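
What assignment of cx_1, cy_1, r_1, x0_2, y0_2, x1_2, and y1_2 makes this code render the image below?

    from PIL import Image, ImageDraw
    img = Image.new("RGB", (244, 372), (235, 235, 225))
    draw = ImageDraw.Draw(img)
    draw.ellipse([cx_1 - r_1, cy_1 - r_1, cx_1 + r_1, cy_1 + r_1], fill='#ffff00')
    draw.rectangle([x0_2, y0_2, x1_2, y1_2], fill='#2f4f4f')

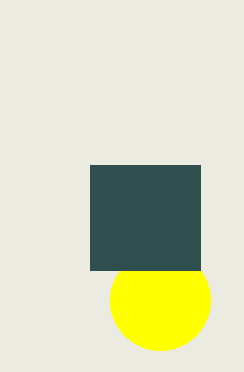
cx_1 = 160; cy_1 = 300; r_1 = 50; x0_2 = 90; y0_2 = 165; x1_2 = 200; y1_2 = 270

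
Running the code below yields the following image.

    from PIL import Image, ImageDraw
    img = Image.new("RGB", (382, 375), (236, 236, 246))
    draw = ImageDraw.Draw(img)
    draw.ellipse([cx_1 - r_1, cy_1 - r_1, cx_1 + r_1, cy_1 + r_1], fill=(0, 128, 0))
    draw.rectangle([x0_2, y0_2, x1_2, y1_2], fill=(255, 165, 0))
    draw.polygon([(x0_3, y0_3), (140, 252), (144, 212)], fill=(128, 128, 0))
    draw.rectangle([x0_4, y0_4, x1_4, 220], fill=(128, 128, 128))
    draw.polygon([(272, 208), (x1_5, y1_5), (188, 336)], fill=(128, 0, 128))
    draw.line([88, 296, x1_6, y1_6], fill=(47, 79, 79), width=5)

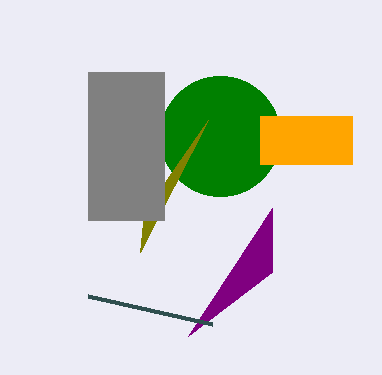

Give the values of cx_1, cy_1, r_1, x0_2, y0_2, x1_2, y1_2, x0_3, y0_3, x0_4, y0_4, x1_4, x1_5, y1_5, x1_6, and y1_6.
cx_1 = 220; cy_1 = 136; r_1 = 60; x0_2 = 260; y0_2 = 116; x1_2 = 352; y1_2 = 164; x0_3 = 208; y0_3 = 120; x0_4 = 88; y0_4 = 72; x1_4 = 164; x1_5 = 272; y1_5 = 272; x1_6 = 212; y1_6 = 324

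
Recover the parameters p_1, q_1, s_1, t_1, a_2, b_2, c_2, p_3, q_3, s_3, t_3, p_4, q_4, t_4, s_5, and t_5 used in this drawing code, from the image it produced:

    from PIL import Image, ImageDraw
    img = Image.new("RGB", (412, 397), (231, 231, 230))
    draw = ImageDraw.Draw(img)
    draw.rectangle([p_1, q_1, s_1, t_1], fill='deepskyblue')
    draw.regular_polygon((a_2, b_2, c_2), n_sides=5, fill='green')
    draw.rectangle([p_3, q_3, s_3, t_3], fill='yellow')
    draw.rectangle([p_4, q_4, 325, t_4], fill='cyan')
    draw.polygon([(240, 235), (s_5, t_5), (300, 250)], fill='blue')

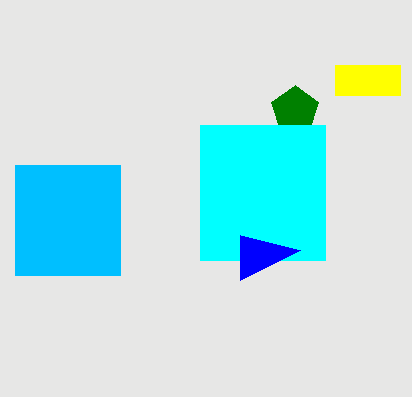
p_1 = 15, q_1 = 165, s_1 = 120, t_1 = 275, a_2 = 295, b_2 = 110, c_2 = 25, p_3 = 335, q_3 = 65, s_3 = 400, t_3 = 95, p_4 = 200, q_4 = 125, t_4 = 260, s_5 = 240, t_5 = 280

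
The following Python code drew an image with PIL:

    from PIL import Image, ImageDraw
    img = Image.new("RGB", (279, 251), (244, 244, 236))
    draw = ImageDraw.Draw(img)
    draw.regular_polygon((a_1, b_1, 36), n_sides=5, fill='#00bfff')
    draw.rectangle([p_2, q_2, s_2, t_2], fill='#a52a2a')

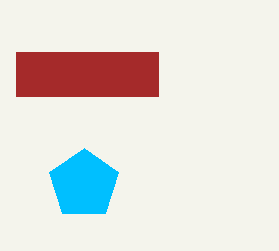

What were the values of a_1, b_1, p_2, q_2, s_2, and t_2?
a_1 = 84; b_1 = 184; p_2 = 16; q_2 = 52; s_2 = 158; t_2 = 96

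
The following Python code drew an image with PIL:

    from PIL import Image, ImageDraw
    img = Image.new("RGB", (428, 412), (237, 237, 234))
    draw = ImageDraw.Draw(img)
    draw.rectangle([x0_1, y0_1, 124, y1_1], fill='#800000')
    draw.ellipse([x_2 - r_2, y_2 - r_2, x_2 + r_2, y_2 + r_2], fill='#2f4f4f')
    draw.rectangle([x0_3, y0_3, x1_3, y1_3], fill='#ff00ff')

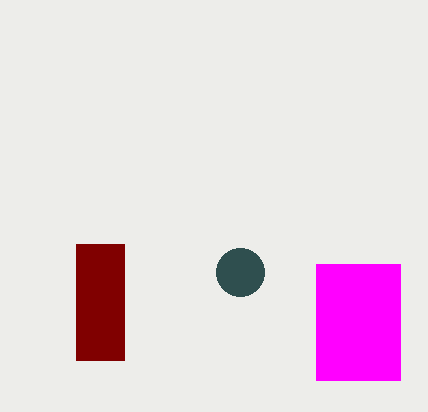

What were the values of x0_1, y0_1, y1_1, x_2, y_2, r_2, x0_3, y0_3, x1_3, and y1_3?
x0_1 = 76
y0_1 = 244
y1_1 = 360
x_2 = 240
y_2 = 272
r_2 = 24
x0_3 = 316
y0_3 = 264
x1_3 = 400
y1_3 = 380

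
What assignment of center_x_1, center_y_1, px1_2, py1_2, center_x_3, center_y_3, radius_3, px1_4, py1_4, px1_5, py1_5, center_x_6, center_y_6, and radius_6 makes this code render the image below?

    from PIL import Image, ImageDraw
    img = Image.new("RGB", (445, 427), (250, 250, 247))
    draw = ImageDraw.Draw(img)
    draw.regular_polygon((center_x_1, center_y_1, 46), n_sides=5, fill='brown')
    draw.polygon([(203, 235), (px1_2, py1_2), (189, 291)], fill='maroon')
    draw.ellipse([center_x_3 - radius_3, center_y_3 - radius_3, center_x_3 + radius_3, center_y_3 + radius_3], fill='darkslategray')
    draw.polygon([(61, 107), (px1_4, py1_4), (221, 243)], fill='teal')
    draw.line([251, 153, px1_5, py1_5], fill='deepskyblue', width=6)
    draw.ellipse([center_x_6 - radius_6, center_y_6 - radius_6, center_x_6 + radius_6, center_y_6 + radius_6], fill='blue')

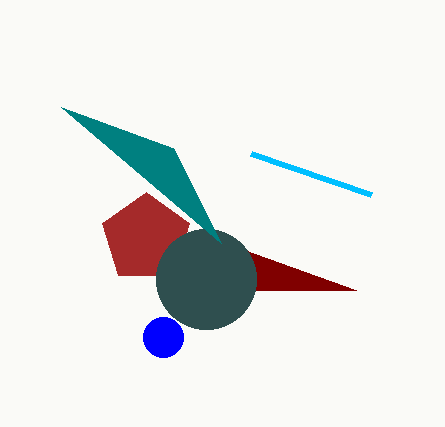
center_x_1 = 146
center_y_1 = 238
px1_2 = 356
py1_2 = 290
center_x_3 = 206
center_y_3 = 279
radius_3 = 50
px1_4 = 173
py1_4 = 148
px1_5 = 371
py1_5 = 194
center_x_6 = 163
center_y_6 = 337
radius_6 = 20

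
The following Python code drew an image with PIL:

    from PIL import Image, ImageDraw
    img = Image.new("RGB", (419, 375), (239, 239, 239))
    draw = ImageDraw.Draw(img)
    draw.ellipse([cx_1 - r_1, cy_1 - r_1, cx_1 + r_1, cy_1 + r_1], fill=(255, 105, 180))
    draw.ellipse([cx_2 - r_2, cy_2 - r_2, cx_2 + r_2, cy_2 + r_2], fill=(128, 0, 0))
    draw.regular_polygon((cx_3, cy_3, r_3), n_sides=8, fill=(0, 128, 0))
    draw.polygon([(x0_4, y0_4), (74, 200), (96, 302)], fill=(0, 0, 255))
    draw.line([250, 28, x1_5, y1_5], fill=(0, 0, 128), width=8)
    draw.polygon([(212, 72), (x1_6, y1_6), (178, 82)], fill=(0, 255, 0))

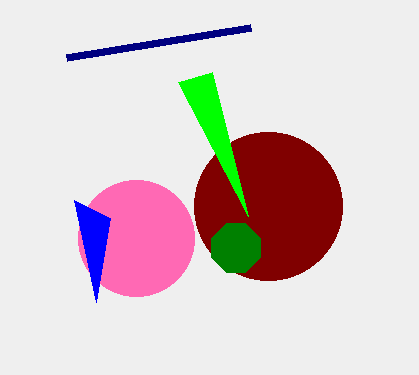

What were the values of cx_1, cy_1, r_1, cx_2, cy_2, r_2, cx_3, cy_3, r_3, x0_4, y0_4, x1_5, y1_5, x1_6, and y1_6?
cx_1 = 136, cy_1 = 238, r_1 = 58, cx_2 = 268, cy_2 = 206, r_2 = 74, cx_3 = 236, cy_3 = 248, r_3 = 26, x0_4 = 110, y0_4 = 218, x1_5 = 66, y1_5 = 58, x1_6 = 248, y1_6 = 216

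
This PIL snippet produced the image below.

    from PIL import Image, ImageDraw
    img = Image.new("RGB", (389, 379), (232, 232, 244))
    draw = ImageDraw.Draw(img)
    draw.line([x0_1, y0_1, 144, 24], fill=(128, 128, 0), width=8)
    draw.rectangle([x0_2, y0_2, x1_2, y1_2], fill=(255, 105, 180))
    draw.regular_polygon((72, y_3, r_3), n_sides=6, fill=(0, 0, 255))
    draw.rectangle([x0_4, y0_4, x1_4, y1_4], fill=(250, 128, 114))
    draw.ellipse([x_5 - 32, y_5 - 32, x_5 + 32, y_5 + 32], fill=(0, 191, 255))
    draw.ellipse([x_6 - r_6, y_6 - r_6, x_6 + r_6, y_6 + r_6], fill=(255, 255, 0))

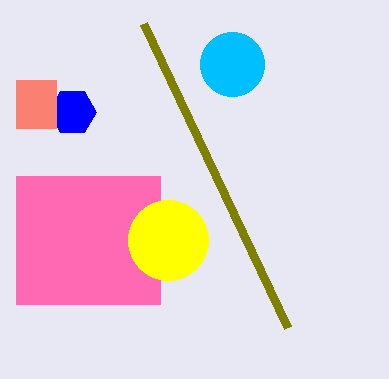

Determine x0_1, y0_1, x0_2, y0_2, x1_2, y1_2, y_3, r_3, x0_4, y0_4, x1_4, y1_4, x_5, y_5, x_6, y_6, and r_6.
x0_1 = 288, y0_1 = 328, x0_2 = 16, y0_2 = 176, x1_2 = 160, y1_2 = 304, y_3 = 112, r_3 = 24, x0_4 = 16, y0_4 = 80, x1_4 = 56, y1_4 = 128, x_5 = 232, y_5 = 64, x_6 = 168, y_6 = 240, r_6 = 40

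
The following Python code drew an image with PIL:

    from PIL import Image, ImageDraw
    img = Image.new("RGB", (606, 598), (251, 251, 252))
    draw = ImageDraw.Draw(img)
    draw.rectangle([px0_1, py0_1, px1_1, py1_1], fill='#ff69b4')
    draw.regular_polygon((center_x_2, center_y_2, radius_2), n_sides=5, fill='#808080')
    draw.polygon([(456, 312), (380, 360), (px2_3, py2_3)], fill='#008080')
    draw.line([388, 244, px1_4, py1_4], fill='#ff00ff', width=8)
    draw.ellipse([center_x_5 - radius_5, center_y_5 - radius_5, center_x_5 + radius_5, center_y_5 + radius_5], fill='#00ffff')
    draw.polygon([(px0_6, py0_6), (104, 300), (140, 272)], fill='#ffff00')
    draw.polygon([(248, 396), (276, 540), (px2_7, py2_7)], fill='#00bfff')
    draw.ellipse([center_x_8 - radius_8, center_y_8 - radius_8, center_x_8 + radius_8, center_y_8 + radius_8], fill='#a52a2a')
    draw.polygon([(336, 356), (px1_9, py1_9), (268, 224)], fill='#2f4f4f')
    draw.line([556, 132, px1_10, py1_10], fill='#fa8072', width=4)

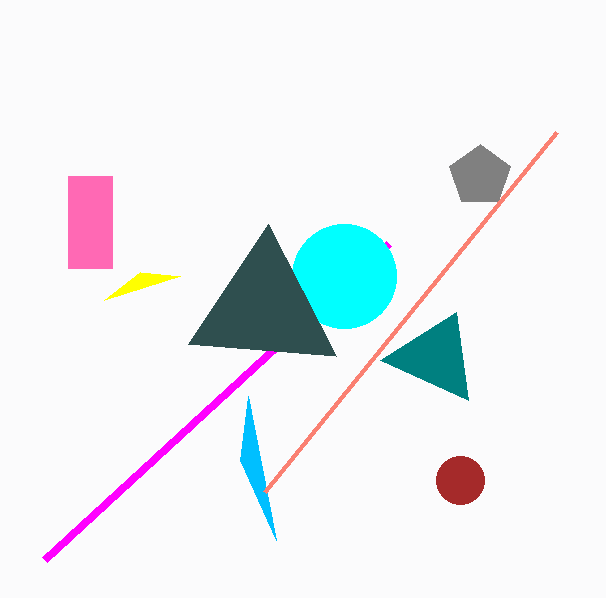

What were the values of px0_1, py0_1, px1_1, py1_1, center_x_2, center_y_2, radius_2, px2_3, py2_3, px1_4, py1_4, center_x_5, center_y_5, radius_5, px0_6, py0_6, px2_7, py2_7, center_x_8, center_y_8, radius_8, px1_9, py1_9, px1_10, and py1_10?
px0_1 = 68
py0_1 = 176
px1_1 = 112
py1_1 = 268
center_x_2 = 480
center_y_2 = 176
radius_2 = 32
px2_3 = 468
py2_3 = 400
px1_4 = 44
py1_4 = 560
center_x_5 = 344
center_y_5 = 276
radius_5 = 52
px0_6 = 180
py0_6 = 276
px2_7 = 240
py2_7 = 460
center_x_8 = 460
center_y_8 = 480
radius_8 = 24
px1_9 = 188
py1_9 = 344
px1_10 = 264
py1_10 = 492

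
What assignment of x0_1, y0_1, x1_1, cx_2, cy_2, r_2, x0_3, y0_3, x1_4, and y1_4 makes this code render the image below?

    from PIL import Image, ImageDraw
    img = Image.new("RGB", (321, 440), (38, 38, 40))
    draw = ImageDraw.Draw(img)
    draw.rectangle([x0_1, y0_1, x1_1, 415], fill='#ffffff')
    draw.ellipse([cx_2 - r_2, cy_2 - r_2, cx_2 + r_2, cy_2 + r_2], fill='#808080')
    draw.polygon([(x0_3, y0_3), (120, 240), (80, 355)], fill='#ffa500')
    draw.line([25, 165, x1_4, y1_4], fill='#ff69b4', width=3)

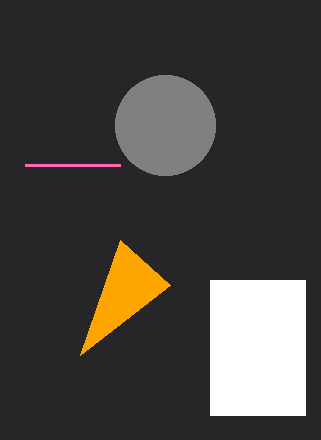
x0_1 = 210
y0_1 = 280
x1_1 = 305
cx_2 = 165
cy_2 = 125
r_2 = 50
x0_3 = 170
y0_3 = 285
x1_4 = 120
y1_4 = 165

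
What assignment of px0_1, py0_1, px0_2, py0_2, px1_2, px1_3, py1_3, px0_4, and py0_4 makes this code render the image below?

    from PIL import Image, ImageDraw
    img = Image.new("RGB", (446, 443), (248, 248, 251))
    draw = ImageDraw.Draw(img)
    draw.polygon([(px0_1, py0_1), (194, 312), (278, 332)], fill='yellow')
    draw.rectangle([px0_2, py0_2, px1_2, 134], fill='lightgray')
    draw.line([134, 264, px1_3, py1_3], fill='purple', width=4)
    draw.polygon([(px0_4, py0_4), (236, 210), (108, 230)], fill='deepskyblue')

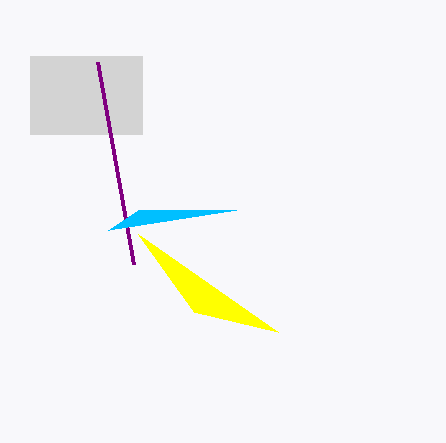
px0_1 = 138, py0_1 = 234, px0_2 = 30, py0_2 = 56, px1_2 = 142, px1_3 = 98, py1_3 = 62, px0_4 = 138, py0_4 = 210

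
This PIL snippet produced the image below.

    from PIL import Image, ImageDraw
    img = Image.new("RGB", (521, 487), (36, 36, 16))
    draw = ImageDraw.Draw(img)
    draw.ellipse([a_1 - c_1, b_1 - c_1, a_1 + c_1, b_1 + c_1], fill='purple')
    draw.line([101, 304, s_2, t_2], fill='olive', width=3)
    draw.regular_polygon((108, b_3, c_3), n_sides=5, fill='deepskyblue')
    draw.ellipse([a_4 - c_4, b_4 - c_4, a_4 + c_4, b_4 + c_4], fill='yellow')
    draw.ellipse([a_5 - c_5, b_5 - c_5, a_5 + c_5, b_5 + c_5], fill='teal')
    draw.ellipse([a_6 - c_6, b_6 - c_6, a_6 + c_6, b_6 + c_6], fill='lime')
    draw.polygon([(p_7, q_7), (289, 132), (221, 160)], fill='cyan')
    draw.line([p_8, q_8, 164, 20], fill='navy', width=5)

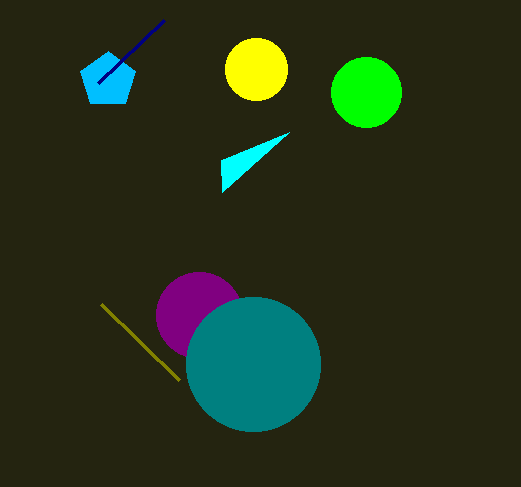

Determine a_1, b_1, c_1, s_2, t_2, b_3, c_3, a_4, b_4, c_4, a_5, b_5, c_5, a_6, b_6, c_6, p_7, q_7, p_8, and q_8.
a_1 = 199; b_1 = 315; c_1 = 43; s_2 = 179; t_2 = 380; b_3 = 80; c_3 = 29; a_4 = 256; b_4 = 69; c_4 = 31; a_5 = 253; b_5 = 364; c_5 = 67; a_6 = 366; b_6 = 92; c_6 = 35; p_7 = 222; q_7 = 192; p_8 = 98; q_8 = 83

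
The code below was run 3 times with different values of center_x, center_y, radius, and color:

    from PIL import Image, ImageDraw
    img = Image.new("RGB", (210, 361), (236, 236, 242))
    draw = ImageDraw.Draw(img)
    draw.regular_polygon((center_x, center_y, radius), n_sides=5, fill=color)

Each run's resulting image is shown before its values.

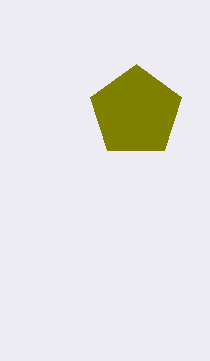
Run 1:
center_x = 136; center_y = 112; radius = 48; color = 'olive'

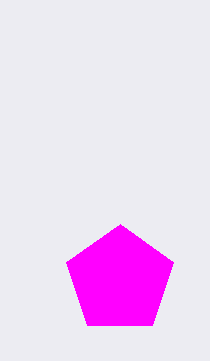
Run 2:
center_x = 120; center_y = 280; radius = 56; color = 'magenta'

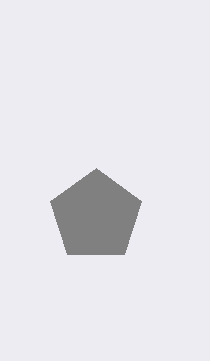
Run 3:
center_x = 96; center_y = 216; radius = 48; color = 'gray'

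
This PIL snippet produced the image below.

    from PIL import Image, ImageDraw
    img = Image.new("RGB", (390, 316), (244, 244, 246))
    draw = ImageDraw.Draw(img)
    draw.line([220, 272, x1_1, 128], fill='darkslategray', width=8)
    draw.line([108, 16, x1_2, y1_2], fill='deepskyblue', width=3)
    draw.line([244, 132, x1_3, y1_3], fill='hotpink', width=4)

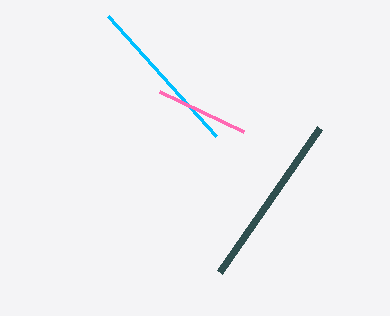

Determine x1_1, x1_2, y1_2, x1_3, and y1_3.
x1_1 = 320; x1_2 = 216; y1_2 = 136; x1_3 = 160; y1_3 = 92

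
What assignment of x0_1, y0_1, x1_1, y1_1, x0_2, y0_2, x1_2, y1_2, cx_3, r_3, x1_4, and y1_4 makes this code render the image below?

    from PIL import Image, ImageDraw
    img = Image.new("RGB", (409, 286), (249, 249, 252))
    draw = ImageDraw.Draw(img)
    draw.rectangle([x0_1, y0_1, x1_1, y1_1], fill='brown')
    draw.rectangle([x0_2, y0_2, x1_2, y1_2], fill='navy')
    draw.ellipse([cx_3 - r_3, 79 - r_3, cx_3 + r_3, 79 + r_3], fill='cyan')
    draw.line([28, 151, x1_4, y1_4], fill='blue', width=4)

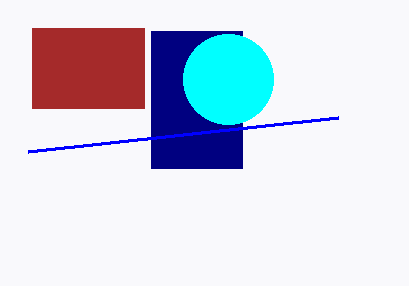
x0_1 = 32; y0_1 = 28; x1_1 = 144; y1_1 = 108; x0_2 = 151; y0_2 = 31; x1_2 = 242; y1_2 = 168; cx_3 = 228; r_3 = 45; x1_4 = 338; y1_4 = 117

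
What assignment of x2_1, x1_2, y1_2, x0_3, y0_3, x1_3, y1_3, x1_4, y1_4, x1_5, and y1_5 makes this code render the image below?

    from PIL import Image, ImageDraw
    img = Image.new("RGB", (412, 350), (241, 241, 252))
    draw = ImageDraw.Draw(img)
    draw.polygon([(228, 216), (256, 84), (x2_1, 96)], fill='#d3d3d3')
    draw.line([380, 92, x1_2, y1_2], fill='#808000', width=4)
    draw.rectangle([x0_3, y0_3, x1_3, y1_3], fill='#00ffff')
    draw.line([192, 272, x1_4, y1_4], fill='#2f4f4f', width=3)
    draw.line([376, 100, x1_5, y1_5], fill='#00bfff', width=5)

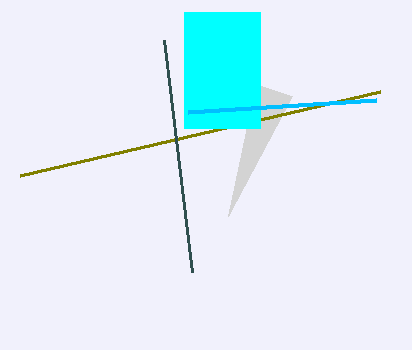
x2_1 = 292, x1_2 = 20, y1_2 = 176, x0_3 = 184, y0_3 = 12, x1_3 = 260, y1_3 = 128, x1_4 = 164, y1_4 = 40, x1_5 = 188, y1_5 = 112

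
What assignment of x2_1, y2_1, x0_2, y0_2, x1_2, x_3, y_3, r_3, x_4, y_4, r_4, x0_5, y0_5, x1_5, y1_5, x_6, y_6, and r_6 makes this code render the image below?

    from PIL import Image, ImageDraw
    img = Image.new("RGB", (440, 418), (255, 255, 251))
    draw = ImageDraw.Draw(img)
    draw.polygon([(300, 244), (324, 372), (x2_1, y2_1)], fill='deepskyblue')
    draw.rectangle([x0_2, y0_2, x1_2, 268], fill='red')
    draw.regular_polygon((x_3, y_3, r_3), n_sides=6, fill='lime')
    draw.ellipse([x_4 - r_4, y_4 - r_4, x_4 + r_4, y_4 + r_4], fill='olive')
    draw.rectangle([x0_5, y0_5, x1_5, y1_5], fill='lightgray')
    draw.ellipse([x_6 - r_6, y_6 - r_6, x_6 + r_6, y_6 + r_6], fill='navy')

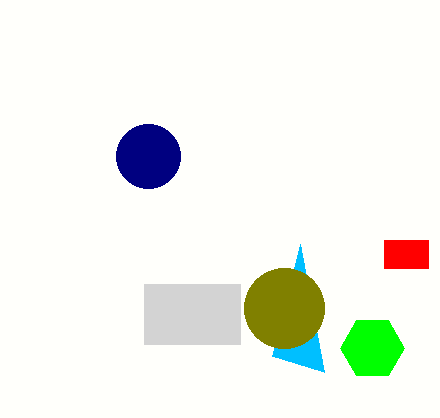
x2_1 = 272, y2_1 = 356, x0_2 = 384, y0_2 = 240, x1_2 = 428, x_3 = 372, y_3 = 348, r_3 = 32, x_4 = 284, y_4 = 308, r_4 = 40, x0_5 = 144, y0_5 = 284, x1_5 = 240, y1_5 = 344, x_6 = 148, y_6 = 156, r_6 = 32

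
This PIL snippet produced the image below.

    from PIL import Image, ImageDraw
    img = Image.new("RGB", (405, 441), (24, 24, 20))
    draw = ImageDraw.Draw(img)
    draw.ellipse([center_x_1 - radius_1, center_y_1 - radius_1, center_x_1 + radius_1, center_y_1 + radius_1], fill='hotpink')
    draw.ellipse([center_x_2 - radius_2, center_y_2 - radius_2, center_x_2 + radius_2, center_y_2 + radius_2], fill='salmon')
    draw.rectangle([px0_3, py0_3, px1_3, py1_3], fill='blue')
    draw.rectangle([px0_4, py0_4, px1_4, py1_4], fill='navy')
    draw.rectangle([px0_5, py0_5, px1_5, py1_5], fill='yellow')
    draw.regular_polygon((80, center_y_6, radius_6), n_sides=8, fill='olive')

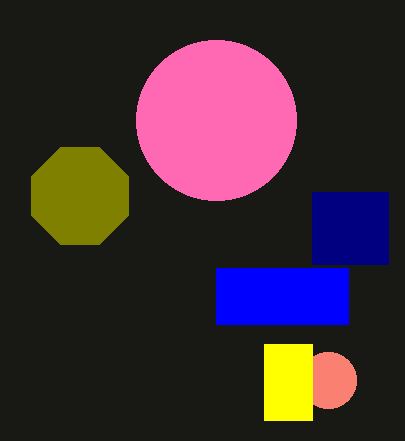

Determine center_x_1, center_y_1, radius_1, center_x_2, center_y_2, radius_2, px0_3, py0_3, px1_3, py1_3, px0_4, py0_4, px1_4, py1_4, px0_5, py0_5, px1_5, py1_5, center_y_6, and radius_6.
center_x_1 = 216
center_y_1 = 120
radius_1 = 80
center_x_2 = 328
center_y_2 = 380
radius_2 = 28
px0_3 = 216
py0_3 = 268
px1_3 = 348
py1_3 = 324
px0_4 = 312
py0_4 = 192
px1_4 = 388
py1_4 = 264
px0_5 = 264
py0_5 = 344
px1_5 = 312
py1_5 = 420
center_y_6 = 196
radius_6 = 52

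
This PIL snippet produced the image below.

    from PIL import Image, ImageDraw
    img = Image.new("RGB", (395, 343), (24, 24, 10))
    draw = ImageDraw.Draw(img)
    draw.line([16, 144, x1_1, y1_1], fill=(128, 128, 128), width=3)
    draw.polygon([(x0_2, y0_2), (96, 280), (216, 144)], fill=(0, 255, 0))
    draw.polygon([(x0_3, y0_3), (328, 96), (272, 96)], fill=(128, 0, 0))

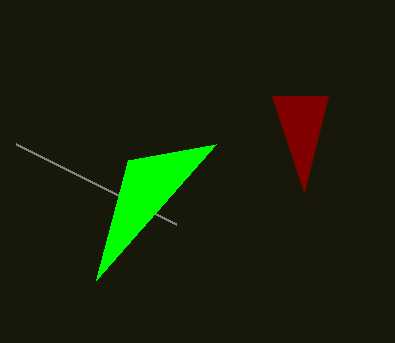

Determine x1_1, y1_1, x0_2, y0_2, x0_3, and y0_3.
x1_1 = 176; y1_1 = 224; x0_2 = 128; y0_2 = 160; x0_3 = 304; y0_3 = 192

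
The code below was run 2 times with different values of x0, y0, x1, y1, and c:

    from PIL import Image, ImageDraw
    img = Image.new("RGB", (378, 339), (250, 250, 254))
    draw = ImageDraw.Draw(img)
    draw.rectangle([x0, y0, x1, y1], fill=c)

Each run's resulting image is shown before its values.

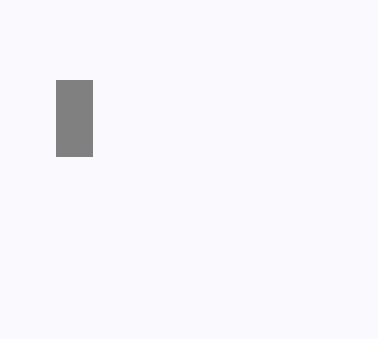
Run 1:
x0 = 56; y0 = 80; x1 = 92; y1 = 156; c = 'gray'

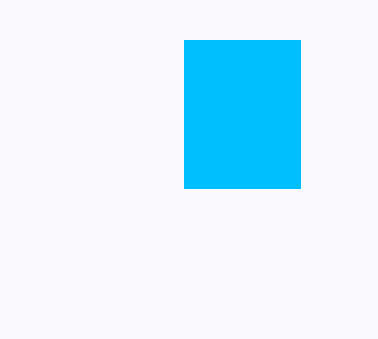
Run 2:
x0 = 184; y0 = 40; x1 = 300; y1 = 188; c = 'deepskyblue'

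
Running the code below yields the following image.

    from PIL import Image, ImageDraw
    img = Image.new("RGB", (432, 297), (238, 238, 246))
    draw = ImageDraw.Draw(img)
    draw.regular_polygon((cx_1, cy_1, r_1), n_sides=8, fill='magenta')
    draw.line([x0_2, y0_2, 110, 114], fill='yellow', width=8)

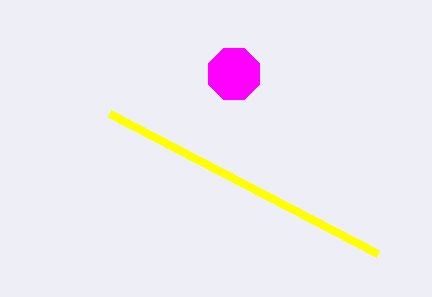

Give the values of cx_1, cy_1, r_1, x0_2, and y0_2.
cx_1 = 234; cy_1 = 74; r_1 = 28; x0_2 = 378; y0_2 = 254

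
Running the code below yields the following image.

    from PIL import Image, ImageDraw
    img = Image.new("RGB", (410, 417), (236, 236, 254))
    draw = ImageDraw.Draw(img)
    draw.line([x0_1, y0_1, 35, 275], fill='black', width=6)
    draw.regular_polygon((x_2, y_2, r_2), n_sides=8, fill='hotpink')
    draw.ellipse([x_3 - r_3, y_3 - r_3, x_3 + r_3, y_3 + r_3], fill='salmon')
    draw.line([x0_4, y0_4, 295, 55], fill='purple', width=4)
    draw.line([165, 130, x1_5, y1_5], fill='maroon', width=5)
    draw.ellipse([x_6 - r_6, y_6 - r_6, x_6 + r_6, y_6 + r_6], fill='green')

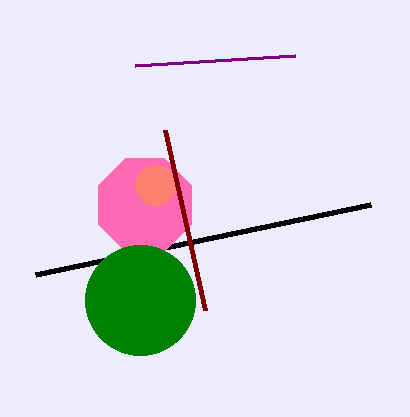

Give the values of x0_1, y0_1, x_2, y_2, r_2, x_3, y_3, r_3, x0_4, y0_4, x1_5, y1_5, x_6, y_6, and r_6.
x0_1 = 370; y0_1 = 205; x_2 = 145; y_2 = 205; r_2 = 50; x_3 = 155; y_3 = 185; r_3 = 20; x0_4 = 135; y0_4 = 65; x1_5 = 205; y1_5 = 310; x_6 = 140; y_6 = 300; r_6 = 55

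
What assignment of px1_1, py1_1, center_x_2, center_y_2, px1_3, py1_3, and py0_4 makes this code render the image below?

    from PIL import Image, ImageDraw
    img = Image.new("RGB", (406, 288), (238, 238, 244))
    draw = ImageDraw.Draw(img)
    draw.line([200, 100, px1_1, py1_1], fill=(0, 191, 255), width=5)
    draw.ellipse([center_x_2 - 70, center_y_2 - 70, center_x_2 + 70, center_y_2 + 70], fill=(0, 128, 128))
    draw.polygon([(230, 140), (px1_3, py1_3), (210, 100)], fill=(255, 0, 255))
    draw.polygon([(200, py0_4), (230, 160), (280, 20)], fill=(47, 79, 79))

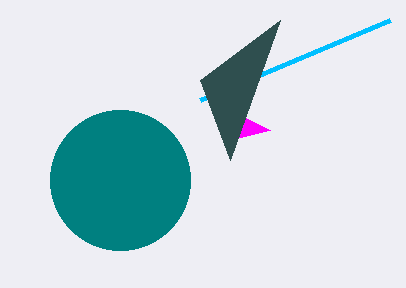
px1_1 = 390
py1_1 = 20
center_x_2 = 120
center_y_2 = 180
px1_3 = 270
py1_3 = 130
py0_4 = 80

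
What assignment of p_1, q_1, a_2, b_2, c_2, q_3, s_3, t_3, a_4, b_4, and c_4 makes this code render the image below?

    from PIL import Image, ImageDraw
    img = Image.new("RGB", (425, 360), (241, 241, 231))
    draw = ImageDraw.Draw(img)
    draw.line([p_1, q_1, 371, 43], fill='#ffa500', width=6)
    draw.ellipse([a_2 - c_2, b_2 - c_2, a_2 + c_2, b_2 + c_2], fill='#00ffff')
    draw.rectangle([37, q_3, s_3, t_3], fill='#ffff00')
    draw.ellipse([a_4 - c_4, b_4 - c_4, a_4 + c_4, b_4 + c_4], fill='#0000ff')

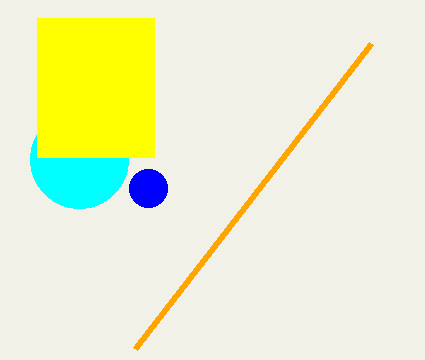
p_1 = 135, q_1 = 348, a_2 = 79, b_2 = 159, c_2 = 49, q_3 = 18, s_3 = 154, t_3 = 157, a_4 = 148, b_4 = 188, c_4 = 19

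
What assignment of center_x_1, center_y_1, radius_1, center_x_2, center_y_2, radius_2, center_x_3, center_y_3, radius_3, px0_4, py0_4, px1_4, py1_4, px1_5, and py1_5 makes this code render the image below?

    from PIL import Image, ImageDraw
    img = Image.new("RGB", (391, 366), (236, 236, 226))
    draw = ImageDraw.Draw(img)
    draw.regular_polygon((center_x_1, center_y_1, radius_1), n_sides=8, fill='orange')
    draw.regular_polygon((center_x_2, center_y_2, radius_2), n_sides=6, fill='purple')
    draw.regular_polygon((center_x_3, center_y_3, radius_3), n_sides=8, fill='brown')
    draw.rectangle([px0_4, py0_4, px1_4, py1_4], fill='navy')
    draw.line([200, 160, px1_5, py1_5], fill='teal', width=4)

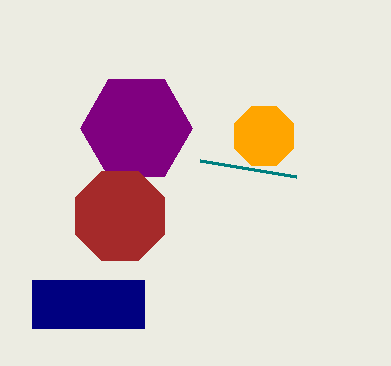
center_x_1 = 264; center_y_1 = 136; radius_1 = 32; center_x_2 = 136; center_y_2 = 128; radius_2 = 56; center_x_3 = 120; center_y_3 = 216; radius_3 = 48; px0_4 = 32; py0_4 = 280; px1_4 = 144; py1_4 = 328; px1_5 = 296; py1_5 = 176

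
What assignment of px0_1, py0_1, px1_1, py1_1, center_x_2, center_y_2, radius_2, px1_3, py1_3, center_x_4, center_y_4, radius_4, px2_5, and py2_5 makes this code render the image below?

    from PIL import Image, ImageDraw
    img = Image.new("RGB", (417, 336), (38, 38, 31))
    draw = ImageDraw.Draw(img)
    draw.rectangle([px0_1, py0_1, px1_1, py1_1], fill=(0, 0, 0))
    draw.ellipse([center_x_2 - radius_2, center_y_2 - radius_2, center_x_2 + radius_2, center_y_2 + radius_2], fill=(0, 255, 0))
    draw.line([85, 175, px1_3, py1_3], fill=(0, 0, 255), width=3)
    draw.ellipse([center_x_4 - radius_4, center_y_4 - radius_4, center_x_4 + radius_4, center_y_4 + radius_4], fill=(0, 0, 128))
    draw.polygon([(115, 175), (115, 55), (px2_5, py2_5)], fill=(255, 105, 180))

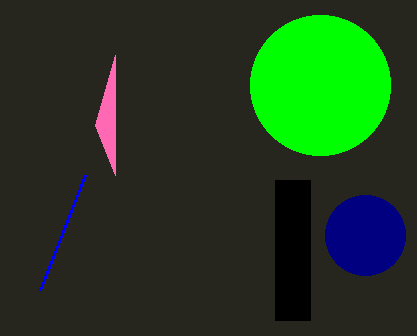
px0_1 = 275, py0_1 = 180, px1_1 = 310, py1_1 = 320, center_x_2 = 320, center_y_2 = 85, radius_2 = 70, px1_3 = 40, py1_3 = 290, center_x_4 = 365, center_y_4 = 235, radius_4 = 40, px2_5 = 95, py2_5 = 125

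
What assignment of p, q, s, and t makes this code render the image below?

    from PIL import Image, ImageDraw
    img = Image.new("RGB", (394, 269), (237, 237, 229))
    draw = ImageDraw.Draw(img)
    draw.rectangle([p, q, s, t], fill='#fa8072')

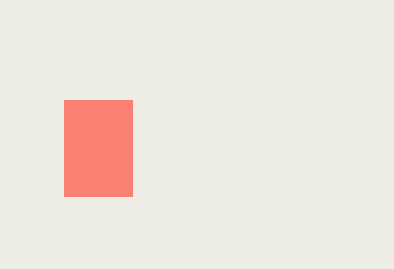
p = 64, q = 100, s = 132, t = 196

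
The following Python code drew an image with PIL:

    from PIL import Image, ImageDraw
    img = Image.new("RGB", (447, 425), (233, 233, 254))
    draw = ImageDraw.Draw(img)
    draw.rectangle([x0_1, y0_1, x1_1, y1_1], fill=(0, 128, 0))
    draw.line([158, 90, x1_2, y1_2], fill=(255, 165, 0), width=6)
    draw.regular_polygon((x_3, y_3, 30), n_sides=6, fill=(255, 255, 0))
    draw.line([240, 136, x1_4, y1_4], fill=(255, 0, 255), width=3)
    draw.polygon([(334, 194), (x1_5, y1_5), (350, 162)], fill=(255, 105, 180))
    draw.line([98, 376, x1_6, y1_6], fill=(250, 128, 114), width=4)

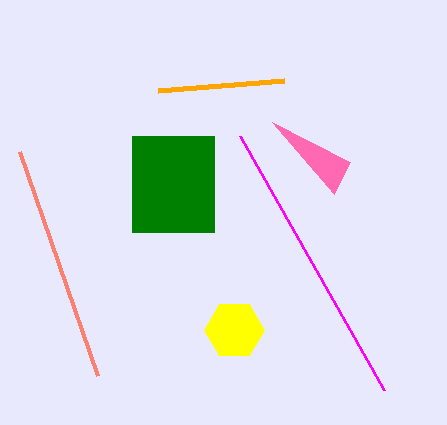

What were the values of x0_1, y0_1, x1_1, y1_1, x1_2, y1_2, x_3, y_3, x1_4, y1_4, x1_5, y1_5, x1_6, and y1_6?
x0_1 = 132; y0_1 = 136; x1_1 = 214; y1_1 = 232; x1_2 = 284; y1_2 = 80; x_3 = 234; y_3 = 330; x1_4 = 384; y1_4 = 390; x1_5 = 272; y1_5 = 122; x1_6 = 20; y1_6 = 152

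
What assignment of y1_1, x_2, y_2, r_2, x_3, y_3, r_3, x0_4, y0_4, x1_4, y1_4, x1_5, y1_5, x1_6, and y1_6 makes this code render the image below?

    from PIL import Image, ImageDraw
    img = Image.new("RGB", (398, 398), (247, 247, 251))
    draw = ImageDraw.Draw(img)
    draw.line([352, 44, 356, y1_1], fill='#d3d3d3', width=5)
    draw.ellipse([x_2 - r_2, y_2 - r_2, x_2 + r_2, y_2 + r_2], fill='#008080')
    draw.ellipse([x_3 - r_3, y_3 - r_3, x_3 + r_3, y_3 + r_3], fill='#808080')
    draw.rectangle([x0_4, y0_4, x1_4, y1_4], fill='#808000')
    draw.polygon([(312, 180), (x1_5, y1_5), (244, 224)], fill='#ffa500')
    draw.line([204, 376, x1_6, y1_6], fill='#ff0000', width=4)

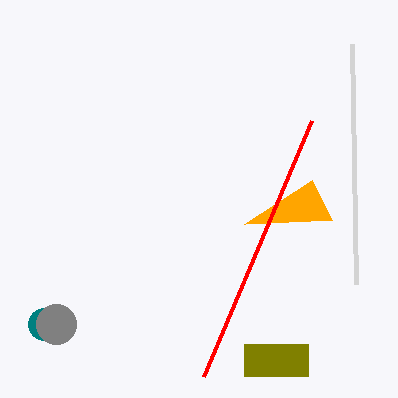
y1_1 = 284; x_2 = 44; y_2 = 324; r_2 = 16; x_3 = 56; y_3 = 324; r_3 = 20; x0_4 = 244; y0_4 = 344; x1_4 = 308; y1_4 = 376; x1_5 = 332; y1_5 = 220; x1_6 = 312; y1_6 = 120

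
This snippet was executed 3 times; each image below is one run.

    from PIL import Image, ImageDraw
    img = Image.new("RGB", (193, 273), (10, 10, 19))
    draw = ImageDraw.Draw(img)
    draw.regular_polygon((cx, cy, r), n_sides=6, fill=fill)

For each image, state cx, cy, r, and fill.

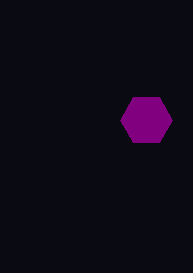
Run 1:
cx = 146, cy = 120, r = 26, fill = 'purple'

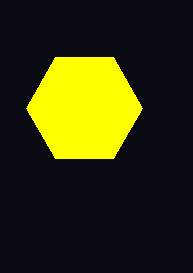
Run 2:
cx = 84; cy = 108; r = 58; fill = 'yellow'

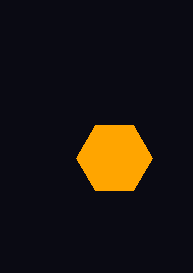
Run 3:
cx = 114; cy = 158; r = 38; fill = 'orange'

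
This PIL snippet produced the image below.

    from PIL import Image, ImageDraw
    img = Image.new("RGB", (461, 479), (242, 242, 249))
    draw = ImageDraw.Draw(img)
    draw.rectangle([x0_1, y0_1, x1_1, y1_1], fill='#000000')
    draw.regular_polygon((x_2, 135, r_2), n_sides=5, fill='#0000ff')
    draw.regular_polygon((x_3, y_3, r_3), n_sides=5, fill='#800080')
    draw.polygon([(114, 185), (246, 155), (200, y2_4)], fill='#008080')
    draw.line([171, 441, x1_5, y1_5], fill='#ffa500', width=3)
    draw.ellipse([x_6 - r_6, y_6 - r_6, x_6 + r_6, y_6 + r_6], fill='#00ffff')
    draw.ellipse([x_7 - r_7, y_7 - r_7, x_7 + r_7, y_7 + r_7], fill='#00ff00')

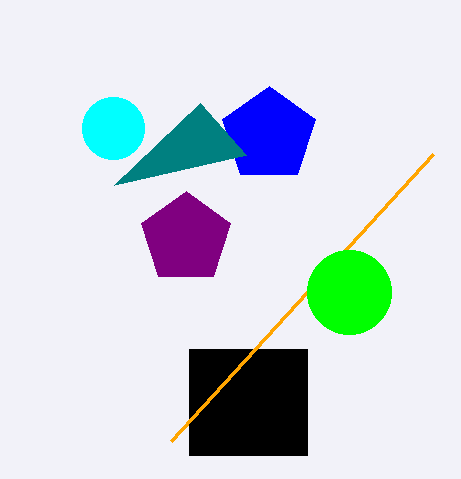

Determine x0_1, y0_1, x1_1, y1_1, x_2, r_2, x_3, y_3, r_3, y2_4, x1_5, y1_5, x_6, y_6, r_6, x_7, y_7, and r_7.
x0_1 = 189; y0_1 = 349; x1_1 = 307; y1_1 = 455; x_2 = 269; r_2 = 49; x_3 = 186; y_3 = 238; r_3 = 47; y2_4 = 103; x1_5 = 433; y1_5 = 154; x_6 = 113; y_6 = 128; r_6 = 31; x_7 = 349; y_7 = 292; r_7 = 42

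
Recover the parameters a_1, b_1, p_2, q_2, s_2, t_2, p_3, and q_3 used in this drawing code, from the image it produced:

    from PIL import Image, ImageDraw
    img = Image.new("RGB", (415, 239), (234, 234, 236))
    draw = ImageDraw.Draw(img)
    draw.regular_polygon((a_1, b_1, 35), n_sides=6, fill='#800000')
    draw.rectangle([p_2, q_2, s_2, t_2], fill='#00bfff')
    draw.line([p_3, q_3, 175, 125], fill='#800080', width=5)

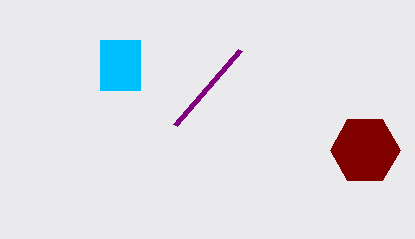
a_1 = 365
b_1 = 150
p_2 = 100
q_2 = 40
s_2 = 140
t_2 = 90
p_3 = 240
q_3 = 50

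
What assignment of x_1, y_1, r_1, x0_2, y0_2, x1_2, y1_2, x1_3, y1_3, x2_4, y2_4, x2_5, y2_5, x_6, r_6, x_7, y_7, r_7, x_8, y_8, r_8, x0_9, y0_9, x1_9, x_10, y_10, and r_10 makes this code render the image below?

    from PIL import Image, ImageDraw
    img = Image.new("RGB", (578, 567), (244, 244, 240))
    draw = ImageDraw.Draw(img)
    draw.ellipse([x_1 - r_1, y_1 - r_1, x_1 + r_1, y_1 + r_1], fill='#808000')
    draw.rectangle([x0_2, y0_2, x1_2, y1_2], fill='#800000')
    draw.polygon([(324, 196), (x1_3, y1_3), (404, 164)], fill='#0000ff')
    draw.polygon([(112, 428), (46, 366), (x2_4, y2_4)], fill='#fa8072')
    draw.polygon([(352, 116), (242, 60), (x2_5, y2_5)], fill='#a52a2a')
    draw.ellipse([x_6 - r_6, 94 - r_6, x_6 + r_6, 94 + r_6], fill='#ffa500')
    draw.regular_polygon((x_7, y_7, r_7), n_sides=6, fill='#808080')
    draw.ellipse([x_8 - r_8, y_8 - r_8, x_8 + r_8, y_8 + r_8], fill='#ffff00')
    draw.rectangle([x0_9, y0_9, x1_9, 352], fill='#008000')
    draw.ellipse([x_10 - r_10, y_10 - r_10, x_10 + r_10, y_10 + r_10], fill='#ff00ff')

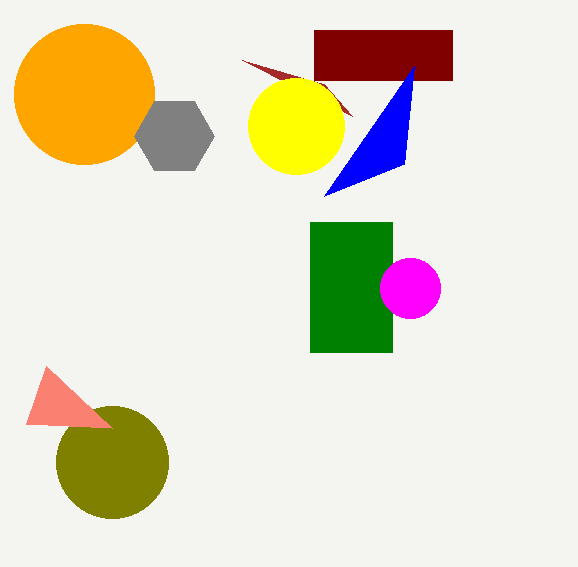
x_1 = 112
y_1 = 462
r_1 = 56
x0_2 = 314
y0_2 = 30
x1_2 = 452
y1_2 = 80
x1_3 = 414
y1_3 = 66
x2_4 = 26
y2_4 = 424
x2_5 = 324
y2_5 = 84
x_6 = 84
r_6 = 70
x_7 = 174
y_7 = 136
r_7 = 40
x_8 = 296
y_8 = 126
r_8 = 48
x0_9 = 310
y0_9 = 222
x1_9 = 392
x_10 = 410
y_10 = 288
r_10 = 30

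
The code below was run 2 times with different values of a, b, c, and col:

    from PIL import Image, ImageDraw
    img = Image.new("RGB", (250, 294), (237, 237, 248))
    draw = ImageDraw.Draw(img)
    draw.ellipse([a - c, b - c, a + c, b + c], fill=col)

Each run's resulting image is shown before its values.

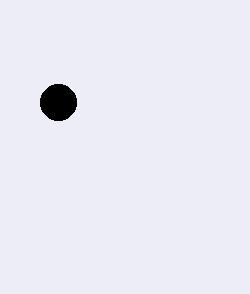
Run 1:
a = 58
b = 102
c = 18
col = 'black'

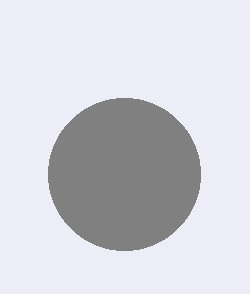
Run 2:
a = 124, b = 174, c = 76, col = 'gray'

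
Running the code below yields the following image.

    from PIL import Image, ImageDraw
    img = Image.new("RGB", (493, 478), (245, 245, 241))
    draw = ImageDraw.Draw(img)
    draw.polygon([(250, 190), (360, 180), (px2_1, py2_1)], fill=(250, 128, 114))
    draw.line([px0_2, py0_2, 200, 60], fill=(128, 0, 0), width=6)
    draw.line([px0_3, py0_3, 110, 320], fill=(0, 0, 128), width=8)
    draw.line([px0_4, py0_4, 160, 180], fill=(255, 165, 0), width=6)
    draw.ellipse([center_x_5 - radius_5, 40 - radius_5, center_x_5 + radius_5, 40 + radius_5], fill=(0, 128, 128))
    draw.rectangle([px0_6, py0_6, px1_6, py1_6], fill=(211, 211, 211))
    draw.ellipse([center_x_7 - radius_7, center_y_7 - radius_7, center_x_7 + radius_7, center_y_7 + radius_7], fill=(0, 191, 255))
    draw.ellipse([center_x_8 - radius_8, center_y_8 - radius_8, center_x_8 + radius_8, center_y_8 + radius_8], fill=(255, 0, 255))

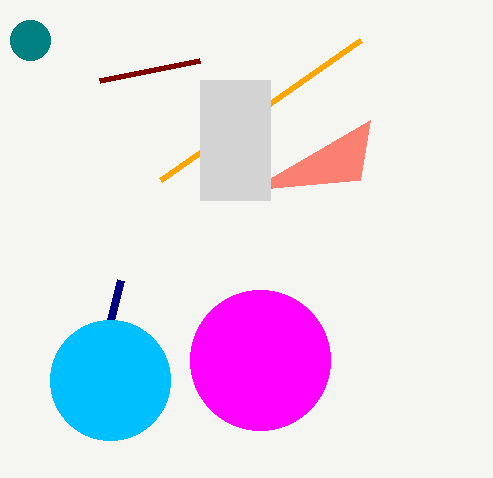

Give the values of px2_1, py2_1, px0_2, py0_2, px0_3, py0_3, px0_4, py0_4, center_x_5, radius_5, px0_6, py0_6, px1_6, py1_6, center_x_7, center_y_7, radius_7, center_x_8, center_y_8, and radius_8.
px2_1 = 370
py2_1 = 120
px0_2 = 100
py0_2 = 80
px0_3 = 120
py0_3 = 280
px0_4 = 360
py0_4 = 40
center_x_5 = 30
radius_5 = 20
px0_6 = 200
py0_6 = 80
px1_6 = 270
py1_6 = 200
center_x_7 = 110
center_y_7 = 380
radius_7 = 60
center_x_8 = 260
center_y_8 = 360
radius_8 = 70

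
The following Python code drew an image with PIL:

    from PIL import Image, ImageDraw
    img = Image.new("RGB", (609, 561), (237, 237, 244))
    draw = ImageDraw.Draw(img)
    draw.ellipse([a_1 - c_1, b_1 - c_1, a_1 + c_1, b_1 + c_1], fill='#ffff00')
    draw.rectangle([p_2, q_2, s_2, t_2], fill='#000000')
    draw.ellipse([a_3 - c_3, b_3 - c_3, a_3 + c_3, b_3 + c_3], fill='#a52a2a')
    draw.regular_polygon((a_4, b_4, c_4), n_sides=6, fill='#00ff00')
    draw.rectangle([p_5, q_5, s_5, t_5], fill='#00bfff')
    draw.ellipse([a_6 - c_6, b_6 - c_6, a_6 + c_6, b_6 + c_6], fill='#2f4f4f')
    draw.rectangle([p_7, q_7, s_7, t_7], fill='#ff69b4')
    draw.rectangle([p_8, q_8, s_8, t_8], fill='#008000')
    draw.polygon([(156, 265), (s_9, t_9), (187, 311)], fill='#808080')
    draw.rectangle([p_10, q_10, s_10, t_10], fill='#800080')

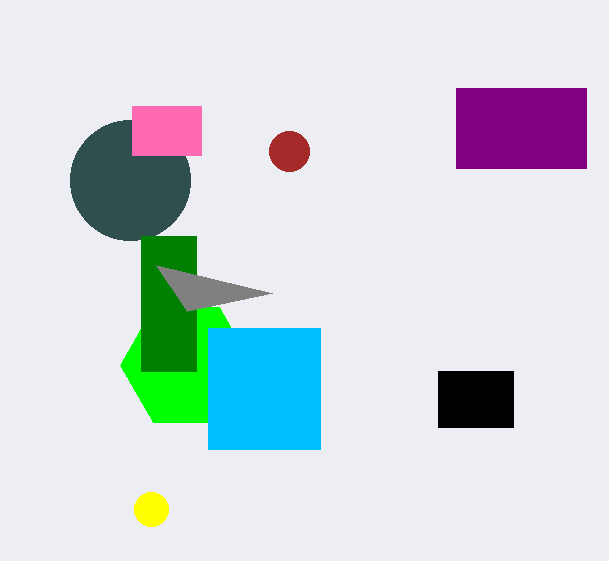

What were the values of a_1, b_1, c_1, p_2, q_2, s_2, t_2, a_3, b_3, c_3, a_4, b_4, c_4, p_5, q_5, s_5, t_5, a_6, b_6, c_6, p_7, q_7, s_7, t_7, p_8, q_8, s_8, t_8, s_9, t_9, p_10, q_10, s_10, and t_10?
a_1 = 151
b_1 = 509
c_1 = 17
p_2 = 438
q_2 = 371
s_2 = 513
t_2 = 427
a_3 = 289
b_3 = 151
c_3 = 20
a_4 = 186
b_4 = 365
c_4 = 66
p_5 = 208
q_5 = 328
s_5 = 320
t_5 = 449
a_6 = 130
b_6 = 180
c_6 = 60
p_7 = 132
q_7 = 106
s_7 = 201
t_7 = 155
p_8 = 141
q_8 = 236
s_8 = 196
t_8 = 371
s_9 = 272
t_9 = 293
p_10 = 456
q_10 = 88
s_10 = 586
t_10 = 168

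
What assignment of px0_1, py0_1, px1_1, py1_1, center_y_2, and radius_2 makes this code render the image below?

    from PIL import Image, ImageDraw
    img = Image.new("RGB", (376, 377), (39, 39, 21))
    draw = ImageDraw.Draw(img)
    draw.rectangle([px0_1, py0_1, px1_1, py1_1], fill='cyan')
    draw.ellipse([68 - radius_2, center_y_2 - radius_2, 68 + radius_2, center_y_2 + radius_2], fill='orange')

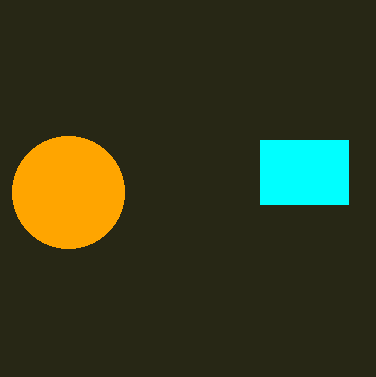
px0_1 = 260, py0_1 = 140, px1_1 = 348, py1_1 = 204, center_y_2 = 192, radius_2 = 56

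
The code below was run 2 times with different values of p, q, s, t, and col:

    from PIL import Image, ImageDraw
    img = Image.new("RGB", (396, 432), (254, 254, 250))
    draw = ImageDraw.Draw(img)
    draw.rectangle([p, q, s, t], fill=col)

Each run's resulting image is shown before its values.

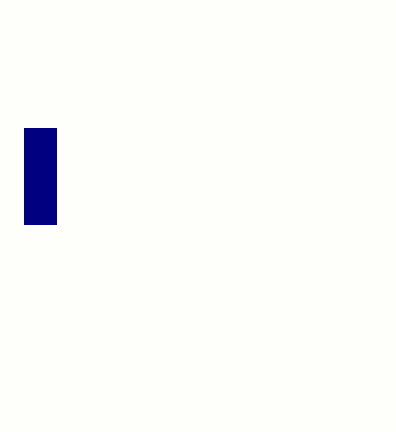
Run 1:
p = 24
q = 128
s = 56
t = 224
col = 'navy'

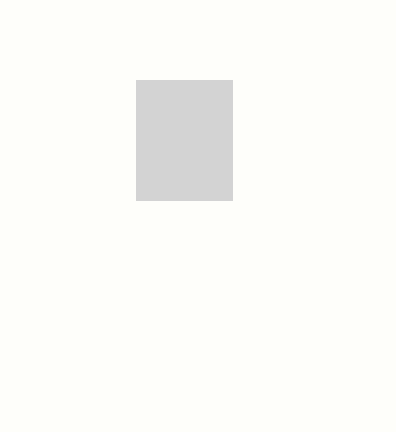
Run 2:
p = 136
q = 80
s = 232
t = 200
col = 'lightgray'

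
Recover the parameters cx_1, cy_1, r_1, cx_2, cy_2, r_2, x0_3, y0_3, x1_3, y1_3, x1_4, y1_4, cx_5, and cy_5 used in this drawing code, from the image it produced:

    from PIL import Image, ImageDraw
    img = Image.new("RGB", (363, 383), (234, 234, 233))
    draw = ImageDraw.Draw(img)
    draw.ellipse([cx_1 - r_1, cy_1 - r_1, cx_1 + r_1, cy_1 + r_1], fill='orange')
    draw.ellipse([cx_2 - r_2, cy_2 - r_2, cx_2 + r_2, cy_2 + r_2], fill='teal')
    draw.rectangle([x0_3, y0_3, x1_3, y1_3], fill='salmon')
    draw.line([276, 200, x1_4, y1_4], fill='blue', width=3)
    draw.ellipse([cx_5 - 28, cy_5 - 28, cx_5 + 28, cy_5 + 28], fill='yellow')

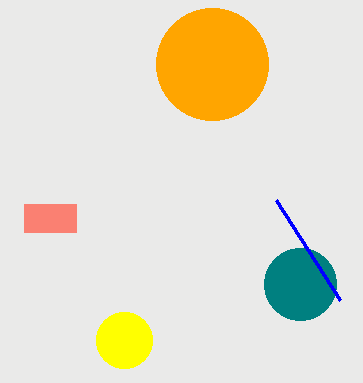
cx_1 = 212, cy_1 = 64, r_1 = 56, cx_2 = 300, cy_2 = 284, r_2 = 36, x0_3 = 24, y0_3 = 204, x1_3 = 76, y1_3 = 232, x1_4 = 340, y1_4 = 300, cx_5 = 124, cy_5 = 340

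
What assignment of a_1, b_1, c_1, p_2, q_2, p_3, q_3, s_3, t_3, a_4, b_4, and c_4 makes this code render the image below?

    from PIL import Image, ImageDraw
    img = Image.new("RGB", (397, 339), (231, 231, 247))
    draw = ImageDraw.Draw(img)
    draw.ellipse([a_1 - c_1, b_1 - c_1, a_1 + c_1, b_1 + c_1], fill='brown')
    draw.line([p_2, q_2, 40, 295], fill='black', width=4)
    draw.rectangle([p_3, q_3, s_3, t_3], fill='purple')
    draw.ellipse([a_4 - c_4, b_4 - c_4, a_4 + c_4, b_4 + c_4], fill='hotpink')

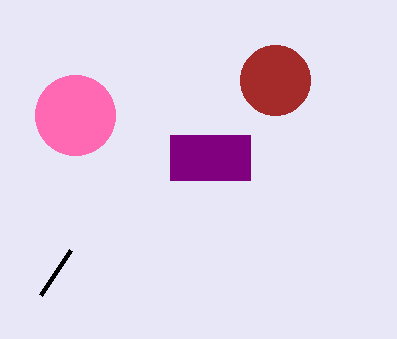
a_1 = 275; b_1 = 80; c_1 = 35; p_2 = 70; q_2 = 250; p_3 = 170; q_3 = 135; s_3 = 250; t_3 = 180; a_4 = 75; b_4 = 115; c_4 = 40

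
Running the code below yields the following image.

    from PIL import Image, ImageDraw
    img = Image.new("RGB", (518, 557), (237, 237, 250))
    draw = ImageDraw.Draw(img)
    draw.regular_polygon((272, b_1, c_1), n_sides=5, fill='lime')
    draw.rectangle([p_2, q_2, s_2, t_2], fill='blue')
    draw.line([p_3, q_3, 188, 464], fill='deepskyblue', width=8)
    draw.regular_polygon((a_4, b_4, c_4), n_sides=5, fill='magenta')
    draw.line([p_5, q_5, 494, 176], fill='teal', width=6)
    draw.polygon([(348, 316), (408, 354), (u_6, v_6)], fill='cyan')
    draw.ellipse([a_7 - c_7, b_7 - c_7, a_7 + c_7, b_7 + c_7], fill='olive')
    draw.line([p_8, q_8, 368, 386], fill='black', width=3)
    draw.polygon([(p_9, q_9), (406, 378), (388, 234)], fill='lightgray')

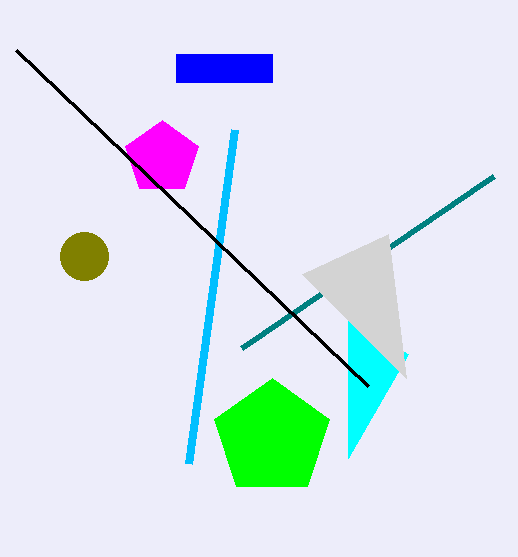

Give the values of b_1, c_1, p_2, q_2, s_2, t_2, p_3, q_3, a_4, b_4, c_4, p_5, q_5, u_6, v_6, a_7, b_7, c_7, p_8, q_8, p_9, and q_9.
b_1 = 438, c_1 = 60, p_2 = 176, q_2 = 54, s_2 = 272, t_2 = 82, p_3 = 234, q_3 = 130, a_4 = 162, b_4 = 158, c_4 = 38, p_5 = 242, q_5 = 348, u_6 = 348, v_6 = 458, a_7 = 84, b_7 = 256, c_7 = 24, p_8 = 16, q_8 = 50, p_9 = 302, q_9 = 274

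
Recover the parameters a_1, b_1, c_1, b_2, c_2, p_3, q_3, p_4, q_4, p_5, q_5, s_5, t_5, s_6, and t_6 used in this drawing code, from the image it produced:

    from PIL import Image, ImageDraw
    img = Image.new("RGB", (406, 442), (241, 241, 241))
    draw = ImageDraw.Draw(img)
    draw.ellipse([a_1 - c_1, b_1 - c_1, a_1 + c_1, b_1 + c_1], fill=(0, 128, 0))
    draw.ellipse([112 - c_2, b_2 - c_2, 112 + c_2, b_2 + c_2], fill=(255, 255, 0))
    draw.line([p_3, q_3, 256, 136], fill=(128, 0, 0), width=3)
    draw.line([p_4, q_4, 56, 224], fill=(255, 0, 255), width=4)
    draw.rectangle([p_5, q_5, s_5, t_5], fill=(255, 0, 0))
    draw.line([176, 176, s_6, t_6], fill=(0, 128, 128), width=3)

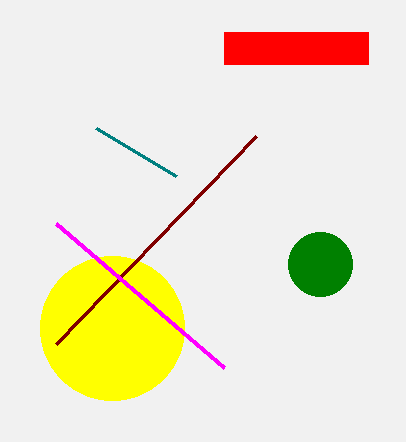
a_1 = 320
b_1 = 264
c_1 = 32
b_2 = 328
c_2 = 72
p_3 = 56
q_3 = 344
p_4 = 224
q_4 = 368
p_5 = 224
q_5 = 32
s_5 = 368
t_5 = 64
s_6 = 96
t_6 = 128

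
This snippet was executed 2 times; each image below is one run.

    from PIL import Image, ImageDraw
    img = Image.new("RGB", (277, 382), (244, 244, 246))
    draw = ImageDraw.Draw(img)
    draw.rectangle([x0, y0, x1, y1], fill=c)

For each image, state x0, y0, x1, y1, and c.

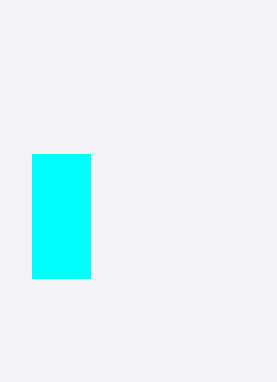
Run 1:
x0 = 32; y0 = 154; x1 = 90; y1 = 278; c = 'cyan'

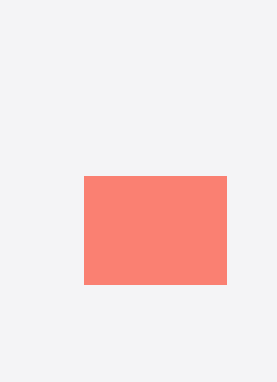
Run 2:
x0 = 84, y0 = 176, x1 = 226, y1 = 284, c = 'salmon'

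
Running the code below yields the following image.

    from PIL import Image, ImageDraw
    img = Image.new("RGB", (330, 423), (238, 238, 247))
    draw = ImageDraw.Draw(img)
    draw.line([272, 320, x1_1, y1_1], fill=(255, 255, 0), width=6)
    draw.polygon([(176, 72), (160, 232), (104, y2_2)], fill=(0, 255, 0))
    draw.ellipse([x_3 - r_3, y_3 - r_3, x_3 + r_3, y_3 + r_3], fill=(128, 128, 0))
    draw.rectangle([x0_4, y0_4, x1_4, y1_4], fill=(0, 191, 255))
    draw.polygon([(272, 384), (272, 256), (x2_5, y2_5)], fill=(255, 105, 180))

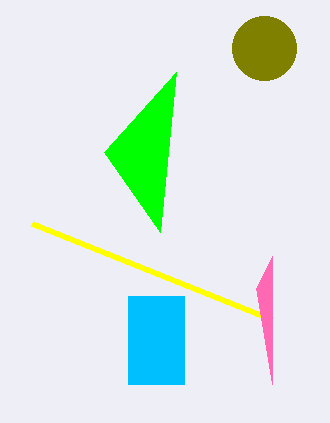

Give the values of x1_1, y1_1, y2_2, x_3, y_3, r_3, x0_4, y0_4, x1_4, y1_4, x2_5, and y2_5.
x1_1 = 32, y1_1 = 224, y2_2 = 152, x_3 = 264, y_3 = 48, r_3 = 32, x0_4 = 128, y0_4 = 296, x1_4 = 184, y1_4 = 384, x2_5 = 256, y2_5 = 288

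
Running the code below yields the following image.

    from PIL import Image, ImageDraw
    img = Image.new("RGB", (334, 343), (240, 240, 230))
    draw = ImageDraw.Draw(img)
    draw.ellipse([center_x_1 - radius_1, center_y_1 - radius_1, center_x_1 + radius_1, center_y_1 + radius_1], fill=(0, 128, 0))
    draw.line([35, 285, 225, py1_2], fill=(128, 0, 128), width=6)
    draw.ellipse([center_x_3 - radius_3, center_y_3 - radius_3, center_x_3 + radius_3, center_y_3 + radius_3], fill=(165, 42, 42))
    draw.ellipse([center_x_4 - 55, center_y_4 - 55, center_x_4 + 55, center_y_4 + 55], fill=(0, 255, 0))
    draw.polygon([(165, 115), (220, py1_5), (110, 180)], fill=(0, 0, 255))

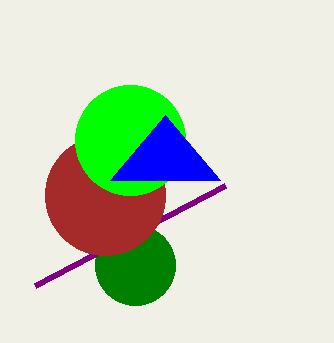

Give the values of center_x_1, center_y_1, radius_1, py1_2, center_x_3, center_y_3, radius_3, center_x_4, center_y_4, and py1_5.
center_x_1 = 135
center_y_1 = 265
radius_1 = 40
py1_2 = 185
center_x_3 = 105
center_y_3 = 195
radius_3 = 60
center_x_4 = 130
center_y_4 = 140
py1_5 = 180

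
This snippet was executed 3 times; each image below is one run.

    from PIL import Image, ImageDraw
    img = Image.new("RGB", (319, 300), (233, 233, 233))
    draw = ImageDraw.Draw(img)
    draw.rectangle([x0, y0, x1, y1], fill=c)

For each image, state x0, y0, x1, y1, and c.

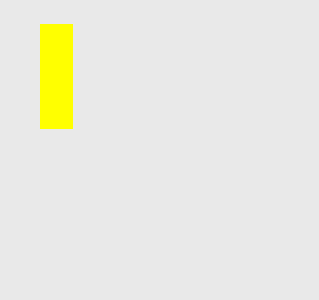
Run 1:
x0 = 40; y0 = 24; x1 = 72; y1 = 128; c = 'yellow'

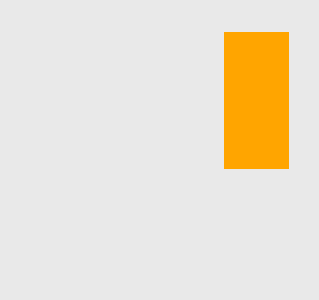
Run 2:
x0 = 224; y0 = 32; x1 = 288; y1 = 168; c = 'orange'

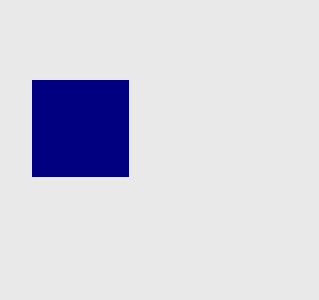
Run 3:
x0 = 32
y0 = 80
x1 = 128
y1 = 176
c = 'navy'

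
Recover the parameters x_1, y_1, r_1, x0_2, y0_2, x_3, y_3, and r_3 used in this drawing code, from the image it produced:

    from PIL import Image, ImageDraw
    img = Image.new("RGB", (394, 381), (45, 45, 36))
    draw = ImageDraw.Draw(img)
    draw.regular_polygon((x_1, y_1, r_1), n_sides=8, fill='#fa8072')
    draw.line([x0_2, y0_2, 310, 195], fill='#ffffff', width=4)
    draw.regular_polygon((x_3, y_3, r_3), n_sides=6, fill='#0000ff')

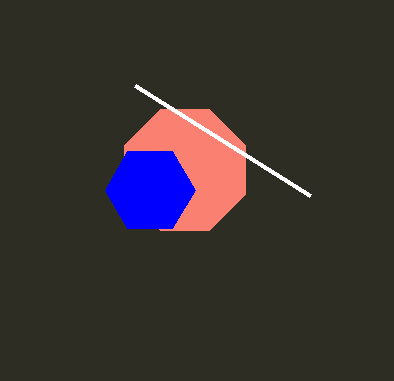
x_1 = 185, y_1 = 170, r_1 = 65, x0_2 = 135, y0_2 = 85, x_3 = 150, y_3 = 190, r_3 = 45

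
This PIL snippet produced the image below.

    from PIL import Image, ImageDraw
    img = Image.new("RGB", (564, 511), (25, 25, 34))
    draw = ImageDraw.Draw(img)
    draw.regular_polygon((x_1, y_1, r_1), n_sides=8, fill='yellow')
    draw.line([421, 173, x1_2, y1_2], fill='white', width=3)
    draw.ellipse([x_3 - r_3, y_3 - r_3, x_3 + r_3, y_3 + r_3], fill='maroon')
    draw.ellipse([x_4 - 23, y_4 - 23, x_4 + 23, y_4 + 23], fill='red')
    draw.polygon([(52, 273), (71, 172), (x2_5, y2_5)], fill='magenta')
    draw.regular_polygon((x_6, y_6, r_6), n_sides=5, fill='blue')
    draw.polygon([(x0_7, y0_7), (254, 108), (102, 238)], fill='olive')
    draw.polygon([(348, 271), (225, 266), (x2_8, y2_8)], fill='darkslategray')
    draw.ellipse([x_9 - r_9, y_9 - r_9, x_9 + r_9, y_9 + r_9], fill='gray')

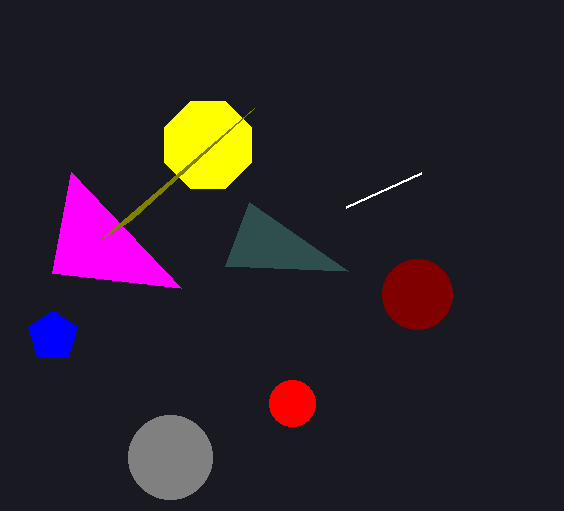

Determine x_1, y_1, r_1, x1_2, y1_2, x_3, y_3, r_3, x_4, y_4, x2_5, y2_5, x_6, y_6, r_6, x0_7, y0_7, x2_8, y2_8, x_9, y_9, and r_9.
x_1 = 208, y_1 = 145, r_1 = 47, x1_2 = 346, y1_2 = 207, x_3 = 417, y_3 = 294, r_3 = 35, x_4 = 292, y_4 = 403, x2_5 = 181, y2_5 = 288, x_6 = 53, y_6 = 336, r_6 = 26, x0_7 = 131, y0_7 = 220, x2_8 = 249, y2_8 = 202, x_9 = 170, y_9 = 457, r_9 = 42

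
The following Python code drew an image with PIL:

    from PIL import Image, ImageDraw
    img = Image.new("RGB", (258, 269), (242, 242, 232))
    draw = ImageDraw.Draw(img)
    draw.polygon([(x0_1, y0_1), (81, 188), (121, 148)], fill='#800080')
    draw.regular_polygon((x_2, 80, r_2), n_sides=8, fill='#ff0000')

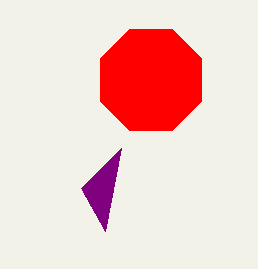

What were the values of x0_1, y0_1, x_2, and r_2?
x0_1 = 105, y0_1 = 231, x_2 = 151, r_2 = 55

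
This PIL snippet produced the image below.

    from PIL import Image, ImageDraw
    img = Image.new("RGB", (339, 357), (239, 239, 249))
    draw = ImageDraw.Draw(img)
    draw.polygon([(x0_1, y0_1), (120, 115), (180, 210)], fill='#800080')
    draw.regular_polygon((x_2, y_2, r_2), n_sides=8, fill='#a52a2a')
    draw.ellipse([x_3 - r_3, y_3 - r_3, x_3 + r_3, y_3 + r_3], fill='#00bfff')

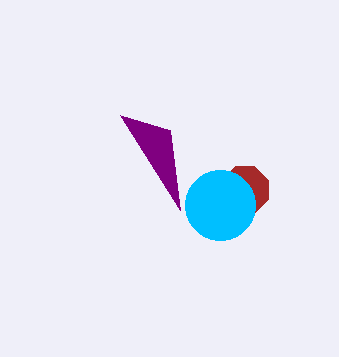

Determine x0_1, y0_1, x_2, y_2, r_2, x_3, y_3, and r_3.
x0_1 = 170; y0_1 = 130; x_2 = 245; y_2 = 190; r_2 = 25; x_3 = 220; y_3 = 205; r_3 = 35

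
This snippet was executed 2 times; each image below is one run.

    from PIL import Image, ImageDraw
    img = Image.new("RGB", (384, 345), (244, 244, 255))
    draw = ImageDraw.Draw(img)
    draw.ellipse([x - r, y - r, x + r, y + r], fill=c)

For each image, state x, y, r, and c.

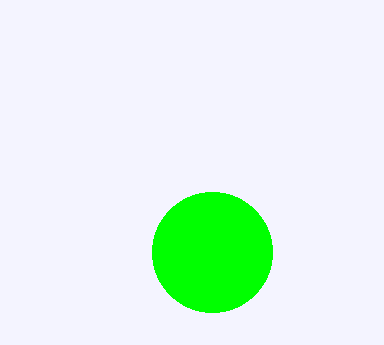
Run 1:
x = 212, y = 252, r = 60, c = 'lime'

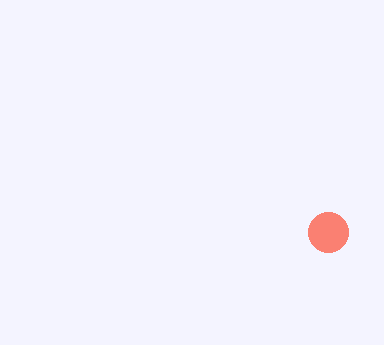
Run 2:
x = 328
y = 232
r = 20
c = 'salmon'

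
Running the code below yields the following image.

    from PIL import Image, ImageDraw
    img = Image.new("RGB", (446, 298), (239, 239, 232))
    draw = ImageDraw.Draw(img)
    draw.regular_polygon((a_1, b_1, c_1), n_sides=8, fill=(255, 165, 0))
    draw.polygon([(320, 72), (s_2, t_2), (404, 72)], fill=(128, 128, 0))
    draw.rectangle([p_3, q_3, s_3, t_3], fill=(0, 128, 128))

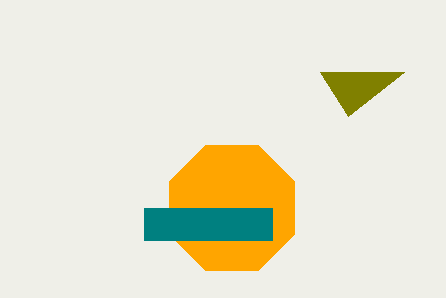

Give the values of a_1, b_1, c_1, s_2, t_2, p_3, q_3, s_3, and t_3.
a_1 = 232
b_1 = 208
c_1 = 68
s_2 = 348
t_2 = 116
p_3 = 144
q_3 = 208
s_3 = 272
t_3 = 240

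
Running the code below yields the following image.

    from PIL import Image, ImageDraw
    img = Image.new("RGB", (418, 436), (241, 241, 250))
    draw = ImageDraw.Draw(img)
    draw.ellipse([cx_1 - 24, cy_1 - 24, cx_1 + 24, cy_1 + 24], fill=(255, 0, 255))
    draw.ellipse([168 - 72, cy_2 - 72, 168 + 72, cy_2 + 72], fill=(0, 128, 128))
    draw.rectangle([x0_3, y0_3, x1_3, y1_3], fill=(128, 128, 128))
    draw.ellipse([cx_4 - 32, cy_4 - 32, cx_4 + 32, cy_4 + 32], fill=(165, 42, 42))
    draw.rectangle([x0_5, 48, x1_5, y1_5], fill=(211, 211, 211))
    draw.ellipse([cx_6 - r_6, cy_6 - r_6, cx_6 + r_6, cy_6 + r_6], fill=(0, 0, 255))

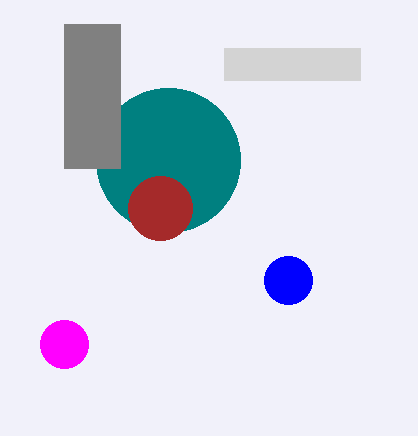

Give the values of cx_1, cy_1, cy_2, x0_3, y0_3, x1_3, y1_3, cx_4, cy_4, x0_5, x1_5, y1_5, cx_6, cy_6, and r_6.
cx_1 = 64, cy_1 = 344, cy_2 = 160, x0_3 = 64, y0_3 = 24, x1_3 = 120, y1_3 = 168, cx_4 = 160, cy_4 = 208, x0_5 = 224, x1_5 = 360, y1_5 = 80, cx_6 = 288, cy_6 = 280, r_6 = 24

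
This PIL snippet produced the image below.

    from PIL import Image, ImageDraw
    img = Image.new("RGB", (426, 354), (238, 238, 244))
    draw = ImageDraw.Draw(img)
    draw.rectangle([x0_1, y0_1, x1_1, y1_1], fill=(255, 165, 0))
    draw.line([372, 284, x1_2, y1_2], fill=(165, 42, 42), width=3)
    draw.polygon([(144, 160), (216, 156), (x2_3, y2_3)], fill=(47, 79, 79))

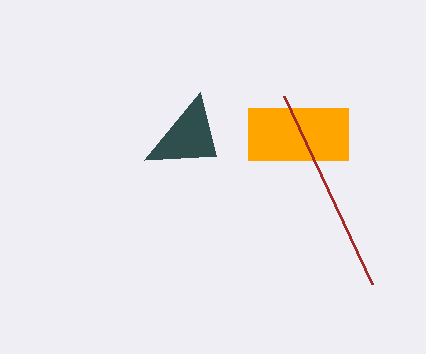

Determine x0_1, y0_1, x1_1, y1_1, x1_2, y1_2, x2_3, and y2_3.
x0_1 = 248, y0_1 = 108, x1_1 = 348, y1_1 = 160, x1_2 = 284, y1_2 = 96, x2_3 = 200, y2_3 = 92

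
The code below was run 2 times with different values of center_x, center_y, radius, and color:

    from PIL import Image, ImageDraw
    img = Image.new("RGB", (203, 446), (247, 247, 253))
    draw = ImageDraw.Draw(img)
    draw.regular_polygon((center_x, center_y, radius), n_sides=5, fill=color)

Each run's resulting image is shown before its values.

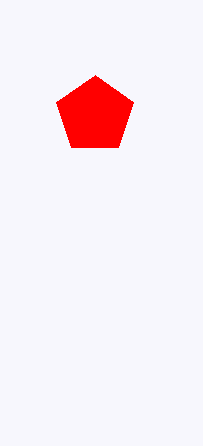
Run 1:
center_x = 95, center_y = 115, radius = 40, color = 'red'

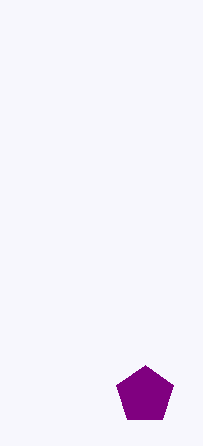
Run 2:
center_x = 145
center_y = 395
radius = 30
color = 'purple'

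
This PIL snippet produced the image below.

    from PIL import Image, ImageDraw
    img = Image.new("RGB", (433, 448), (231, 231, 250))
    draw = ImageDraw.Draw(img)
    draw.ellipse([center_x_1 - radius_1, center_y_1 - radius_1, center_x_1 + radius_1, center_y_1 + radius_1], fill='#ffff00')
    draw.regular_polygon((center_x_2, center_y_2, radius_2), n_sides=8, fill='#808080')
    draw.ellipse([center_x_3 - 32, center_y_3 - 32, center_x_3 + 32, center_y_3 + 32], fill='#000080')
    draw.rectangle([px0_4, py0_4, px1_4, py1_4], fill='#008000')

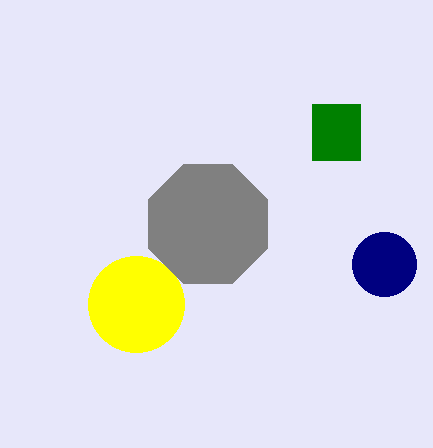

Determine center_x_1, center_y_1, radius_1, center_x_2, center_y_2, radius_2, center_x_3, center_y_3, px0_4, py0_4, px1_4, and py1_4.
center_x_1 = 136; center_y_1 = 304; radius_1 = 48; center_x_2 = 208; center_y_2 = 224; radius_2 = 64; center_x_3 = 384; center_y_3 = 264; px0_4 = 312; py0_4 = 104; px1_4 = 360; py1_4 = 160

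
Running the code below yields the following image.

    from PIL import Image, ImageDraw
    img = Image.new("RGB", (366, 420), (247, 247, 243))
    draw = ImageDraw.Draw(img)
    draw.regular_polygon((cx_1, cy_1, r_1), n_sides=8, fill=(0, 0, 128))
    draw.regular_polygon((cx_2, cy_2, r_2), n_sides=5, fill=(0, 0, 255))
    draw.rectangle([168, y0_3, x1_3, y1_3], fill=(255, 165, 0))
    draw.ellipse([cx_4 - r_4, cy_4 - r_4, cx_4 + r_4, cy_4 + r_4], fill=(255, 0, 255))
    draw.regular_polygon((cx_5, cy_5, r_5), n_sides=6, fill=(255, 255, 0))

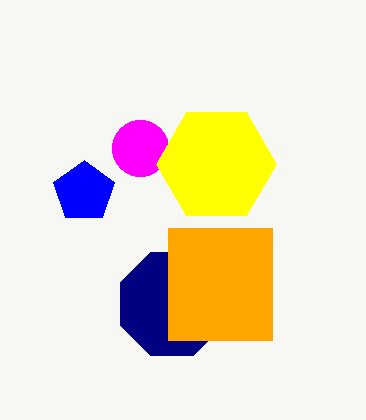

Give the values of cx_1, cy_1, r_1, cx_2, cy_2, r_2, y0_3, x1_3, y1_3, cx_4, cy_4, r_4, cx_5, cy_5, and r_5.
cx_1 = 172; cy_1 = 304; r_1 = 56; cx_2 = 84; cy_2 = 192; r_2 = 32; y0_3 = 228; x1_3 = 272; y1_3 = 340; cx_4 = 140; cy_4 = 148; r_4 = 28; cx_5 = 216; cy_5 = 164; r_5 = 60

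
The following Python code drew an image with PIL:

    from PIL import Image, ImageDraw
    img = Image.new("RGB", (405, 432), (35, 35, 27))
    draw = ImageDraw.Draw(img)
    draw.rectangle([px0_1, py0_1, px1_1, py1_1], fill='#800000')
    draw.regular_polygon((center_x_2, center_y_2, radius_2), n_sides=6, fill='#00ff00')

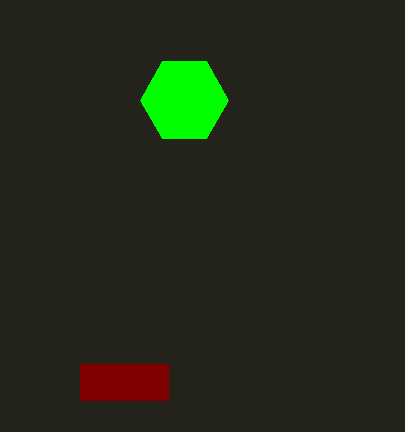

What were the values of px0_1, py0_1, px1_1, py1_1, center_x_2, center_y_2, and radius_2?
px0_1 = 80
py0_1 = 364
px1_1 = 168
py1_1 = 400
center_x_2 = 184
center_y_2 = 100
radius_2 = 44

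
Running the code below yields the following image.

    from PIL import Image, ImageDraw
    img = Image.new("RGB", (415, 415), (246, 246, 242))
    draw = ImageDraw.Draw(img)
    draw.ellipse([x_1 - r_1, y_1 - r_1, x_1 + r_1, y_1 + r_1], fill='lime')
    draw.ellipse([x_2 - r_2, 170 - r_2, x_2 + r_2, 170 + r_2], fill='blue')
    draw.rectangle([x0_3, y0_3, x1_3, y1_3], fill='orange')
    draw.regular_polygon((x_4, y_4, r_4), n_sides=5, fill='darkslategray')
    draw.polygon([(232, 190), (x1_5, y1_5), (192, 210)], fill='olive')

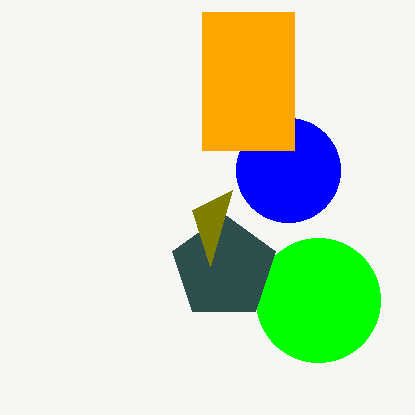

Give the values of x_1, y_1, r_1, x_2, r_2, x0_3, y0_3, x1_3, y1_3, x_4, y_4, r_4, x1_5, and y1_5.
x_1 = 318, y_1 = 300, r_1 = 62, x_2 = 288, r_2 = 52, x0_3 = 202, y0_3 = 12, x1_3 = 294, y1_3 = 150, x_4 = 224, y_4 = 268, r_4 = 54, x1_5 = 210, y1_5 = 266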